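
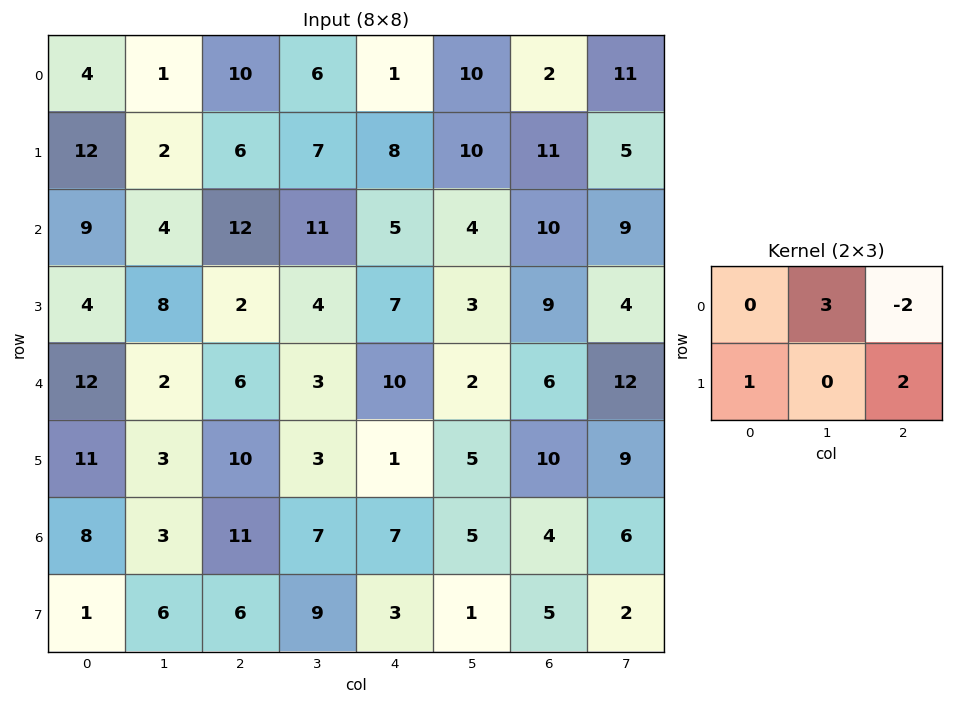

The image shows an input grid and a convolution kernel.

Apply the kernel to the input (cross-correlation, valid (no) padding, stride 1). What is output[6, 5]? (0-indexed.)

5

The receptive field on the input at this output position is [5 4 6 / 1 5 2]. Elementwise product with the kernel and sum: 4·3 + 6·-2 + 1·1 + 2·2.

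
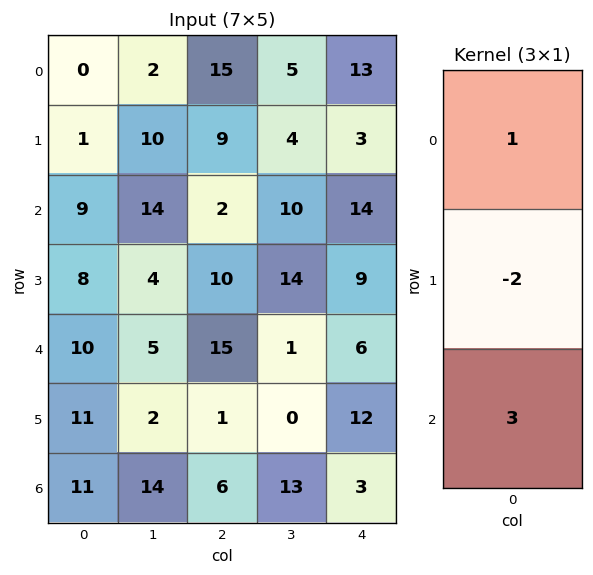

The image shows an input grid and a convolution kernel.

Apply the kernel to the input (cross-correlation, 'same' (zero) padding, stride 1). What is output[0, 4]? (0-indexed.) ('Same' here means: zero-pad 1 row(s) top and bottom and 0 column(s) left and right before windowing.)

-17

The receptive field on the zero-padded input at this output position is [0 / 13 / 3]. Elementwise product with the kernel and sum: 0·1 + 13·-2 + 3·3.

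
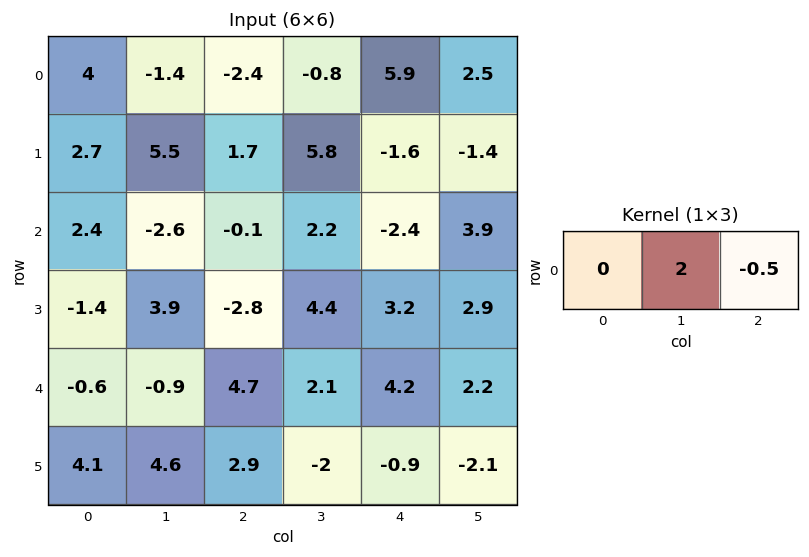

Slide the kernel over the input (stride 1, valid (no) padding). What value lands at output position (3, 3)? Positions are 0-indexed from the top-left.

4.95

The receptive field on the input at this output position is [4.4 3.2 2.9]. Elementwise product with the kernel and sum: 3.2·2 + 2.9·-0.5.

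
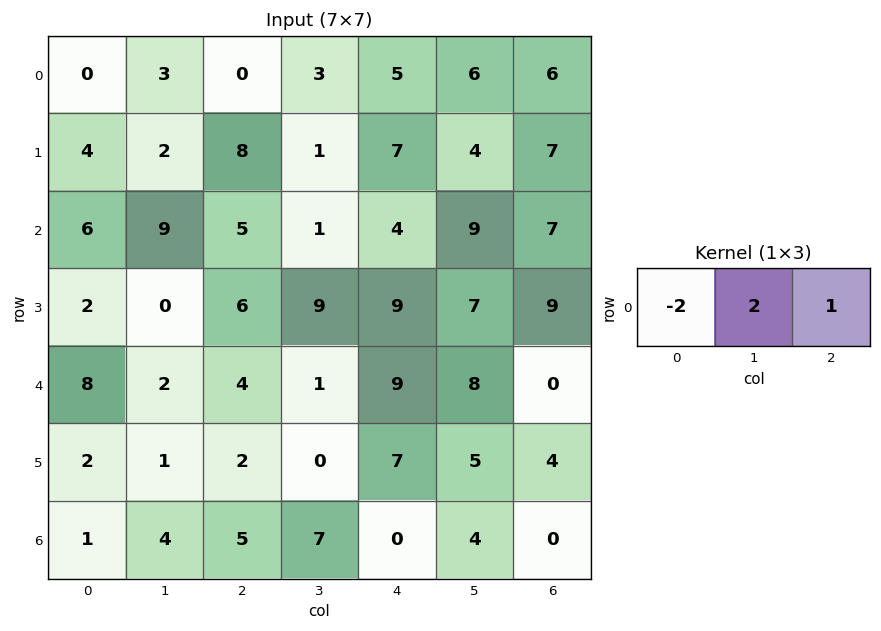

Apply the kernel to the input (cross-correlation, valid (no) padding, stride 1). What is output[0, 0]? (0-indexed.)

The receptive field on the input at this output position is [0 3 0]. Elementwise product with the kernel and sum: 0·-2 + 3·2 + 0·1.

6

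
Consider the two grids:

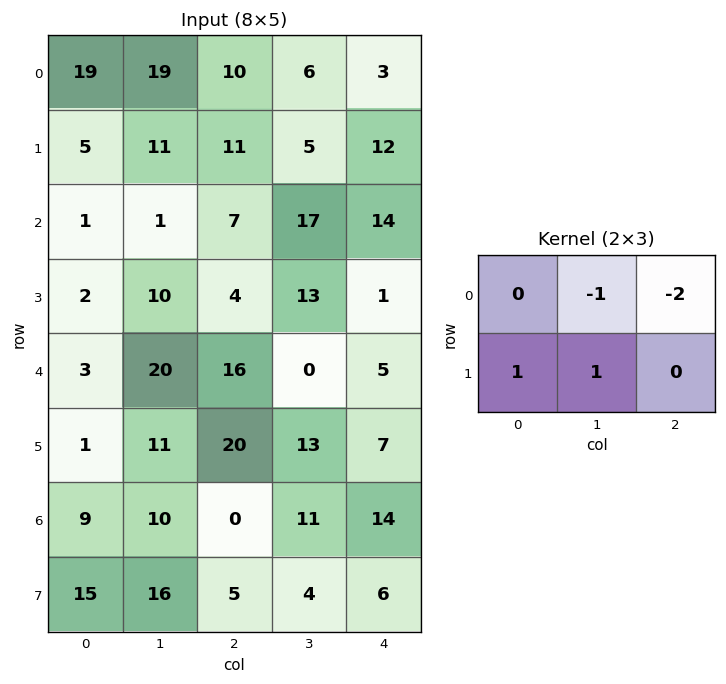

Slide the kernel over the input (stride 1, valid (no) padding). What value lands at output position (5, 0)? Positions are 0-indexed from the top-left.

The receptive field on the input at this output position is [1 11 20 / 9 10 0]. Elementwise product with the kernel and sum: 11·-1 + 20·-2 + 9·1 + 10·1.

-32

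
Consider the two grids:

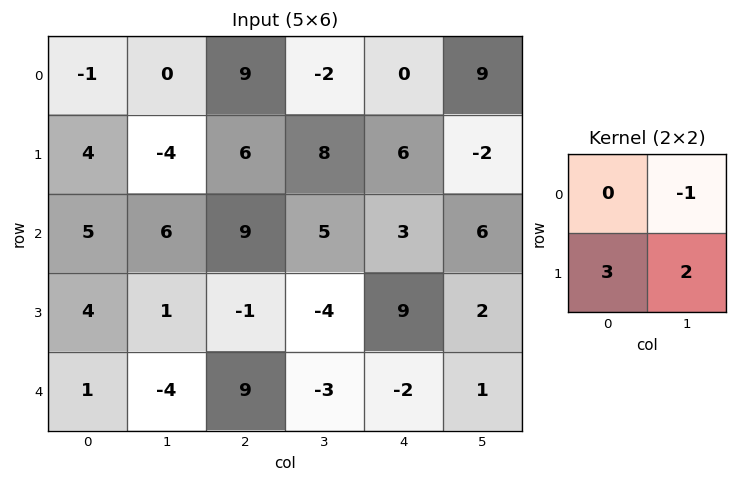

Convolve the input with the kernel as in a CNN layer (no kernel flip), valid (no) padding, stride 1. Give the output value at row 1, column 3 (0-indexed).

15

The receptive field on the input at this output position is [8 6 / 5 3]. Elementwise product with the kernel and sum: 6·-1 + 5·3 + 3·2.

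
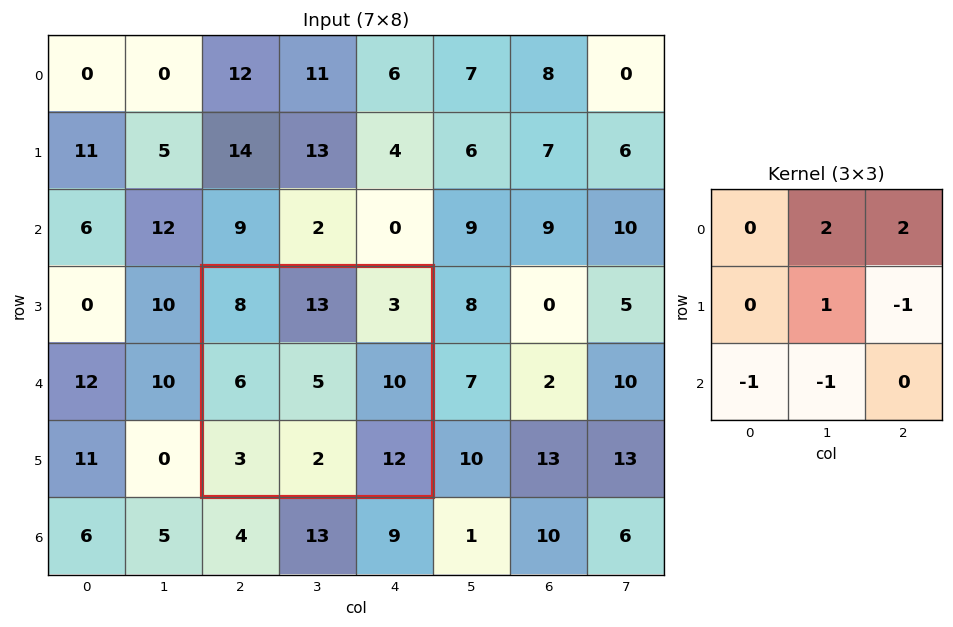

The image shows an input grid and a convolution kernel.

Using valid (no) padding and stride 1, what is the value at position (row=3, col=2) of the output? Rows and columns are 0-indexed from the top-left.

22

The receptive field on the input at this output position is [8 13 3 / 6 5 10 / 3 2 12]. Elementwise product with the kernel and sum: 13·2 + 3·2 + 5·1 + 10·-1 + 3·-1 + 2·-1.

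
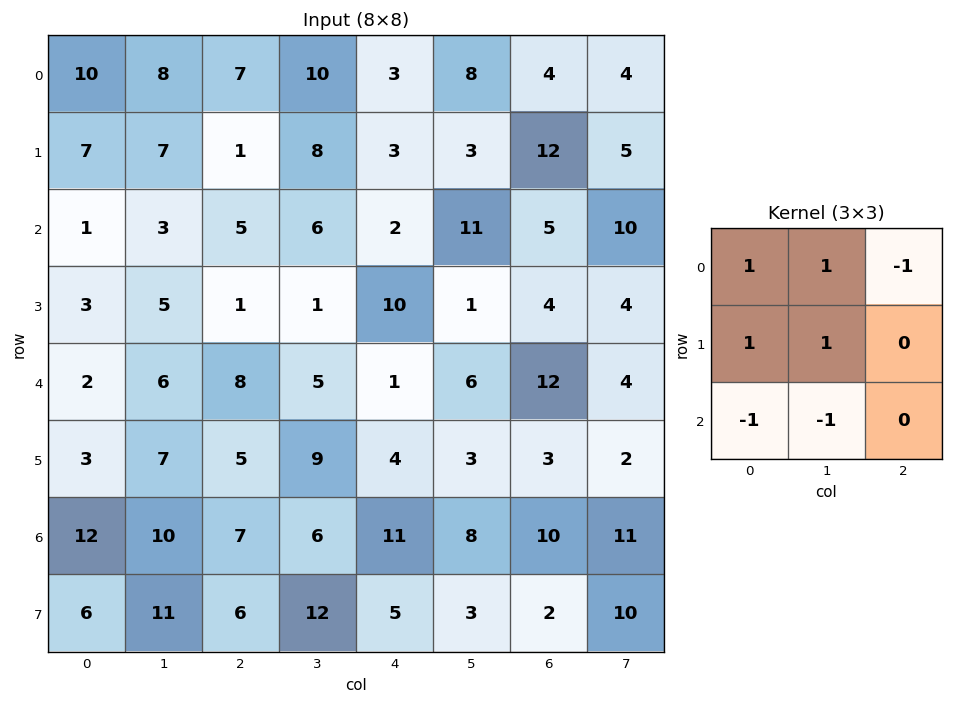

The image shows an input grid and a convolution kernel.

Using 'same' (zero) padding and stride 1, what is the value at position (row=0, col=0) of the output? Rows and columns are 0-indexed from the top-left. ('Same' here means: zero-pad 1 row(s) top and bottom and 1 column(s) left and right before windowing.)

The receptive field on the zero-padded input at this output position is [0 0 0 / 0 10 8 / 0 7 7]. Elementwise product with the kernel and sum: 0·1 + 0·1 + 0·-1 + 0·1 + 10·1 + 0·-1 + 7·-1.

3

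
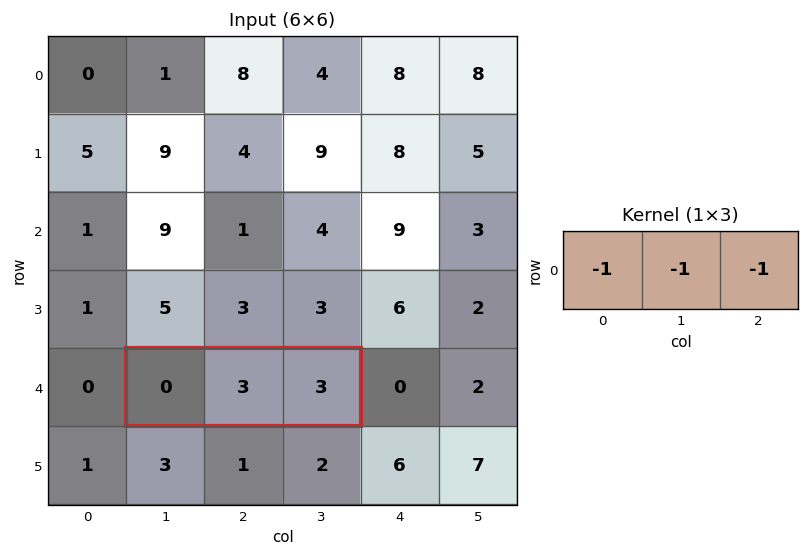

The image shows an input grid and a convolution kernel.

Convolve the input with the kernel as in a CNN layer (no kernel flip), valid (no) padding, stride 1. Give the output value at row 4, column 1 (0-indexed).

-6

The receptive field on the input at this output position is [0 3 3]. Elementwise product with the kernel and sum: 0·-1 + 3·-1 + 3·-1.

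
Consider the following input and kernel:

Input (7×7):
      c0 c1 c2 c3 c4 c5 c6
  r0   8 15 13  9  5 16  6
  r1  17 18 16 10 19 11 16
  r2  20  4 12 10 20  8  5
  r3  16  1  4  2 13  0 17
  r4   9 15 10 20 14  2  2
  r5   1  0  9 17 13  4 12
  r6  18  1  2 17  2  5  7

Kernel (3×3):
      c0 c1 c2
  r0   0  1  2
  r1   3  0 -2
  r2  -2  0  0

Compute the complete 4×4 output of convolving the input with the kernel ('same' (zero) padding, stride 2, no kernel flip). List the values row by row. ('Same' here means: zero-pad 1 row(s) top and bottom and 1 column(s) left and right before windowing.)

-30 -9 -25 26
45 26 51 40
-12 13 35 15
-1 12 62 27

Output[0,0]: The receptive field on the zero-padded input at this output position is [0 0 0 / 0 8 15 / 0 17 18]. Elementwise product with the kernel and sum: 0·1 + 0·2 + 0·3 + 15·-2 + 0·-2.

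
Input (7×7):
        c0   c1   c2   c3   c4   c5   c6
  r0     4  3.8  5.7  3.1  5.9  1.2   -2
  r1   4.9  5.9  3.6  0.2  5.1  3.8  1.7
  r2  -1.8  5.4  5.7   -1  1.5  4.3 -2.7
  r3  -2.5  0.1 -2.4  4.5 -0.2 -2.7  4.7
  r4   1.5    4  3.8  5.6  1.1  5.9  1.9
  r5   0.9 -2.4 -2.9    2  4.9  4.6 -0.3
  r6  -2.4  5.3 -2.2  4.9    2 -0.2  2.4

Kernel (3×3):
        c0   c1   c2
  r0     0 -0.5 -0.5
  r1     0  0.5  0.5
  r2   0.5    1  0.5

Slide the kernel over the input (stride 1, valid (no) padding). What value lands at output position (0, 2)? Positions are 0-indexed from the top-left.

The receptive field on the input at this output position is [5.7 3.1 5.9 / 3.6 0.2 5.1 / 5.7 -1 1.5]. Elementwise product with the kernel and sum: 3.1·-0.5 + 5.9·-0.5 + 0.2·0.5 + 5.1·0.5 + 5.7·0.5 + -1·1 + 1.5·0.5.

0.75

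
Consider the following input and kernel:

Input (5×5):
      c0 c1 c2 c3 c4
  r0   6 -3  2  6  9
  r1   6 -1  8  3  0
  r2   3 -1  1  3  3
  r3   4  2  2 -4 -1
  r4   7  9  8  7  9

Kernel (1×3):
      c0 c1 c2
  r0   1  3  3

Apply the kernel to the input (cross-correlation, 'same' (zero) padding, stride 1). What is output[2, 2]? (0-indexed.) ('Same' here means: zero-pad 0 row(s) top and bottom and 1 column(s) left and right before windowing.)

11

The receptive field on the zero-padded input at this output position is [-1 1 3]. Elementwise product with the kernel and sum: -1·1 + 1·3 + 3·3.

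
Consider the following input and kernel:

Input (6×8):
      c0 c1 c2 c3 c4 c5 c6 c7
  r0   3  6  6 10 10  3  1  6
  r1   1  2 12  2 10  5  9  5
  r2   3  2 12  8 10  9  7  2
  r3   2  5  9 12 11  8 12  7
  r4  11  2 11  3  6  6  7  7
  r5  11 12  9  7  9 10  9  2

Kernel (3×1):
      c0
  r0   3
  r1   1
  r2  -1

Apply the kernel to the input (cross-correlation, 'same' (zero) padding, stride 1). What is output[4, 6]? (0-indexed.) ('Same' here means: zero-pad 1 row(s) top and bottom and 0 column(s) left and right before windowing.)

The receptive field on the zero-padded input at this output position is [12 / 7 / 9]. Elementwise product with the kernel and sum: 12·3 + 7·1 + 9·-1.

34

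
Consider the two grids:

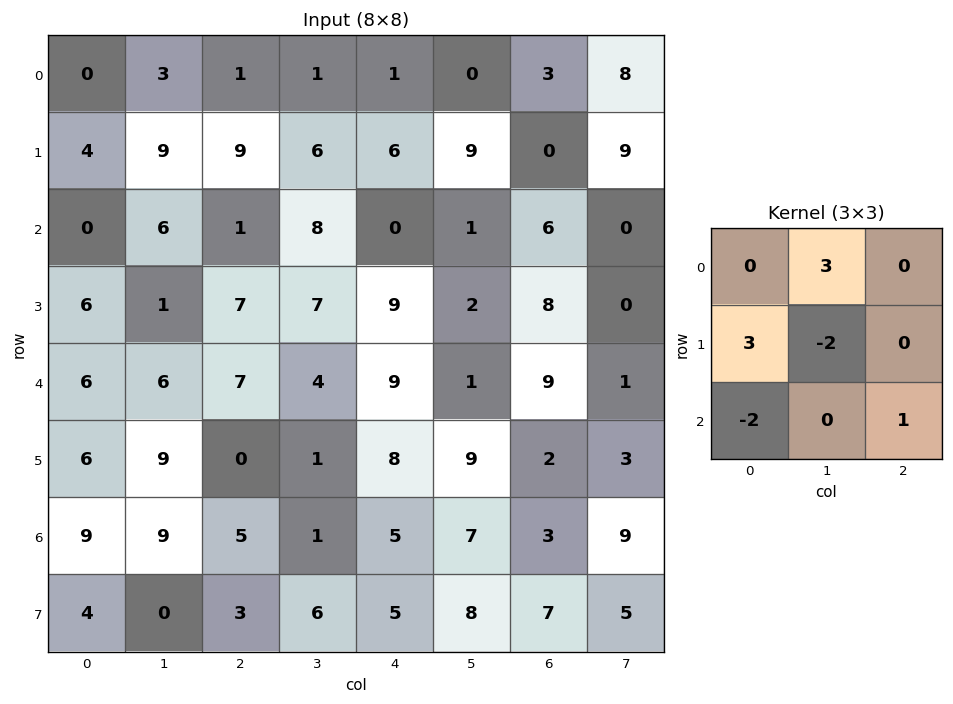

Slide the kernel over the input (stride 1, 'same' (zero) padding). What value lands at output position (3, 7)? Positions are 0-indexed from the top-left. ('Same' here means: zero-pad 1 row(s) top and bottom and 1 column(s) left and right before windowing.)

6

The receptive field on the zero-padded input at this output position is [6 0 0 / 8 0 0 / 9 1 0]. Elementwise product with the kernel and sum: 0·3 + 8·3 + 0·-2 + 9·-2 + 0·1.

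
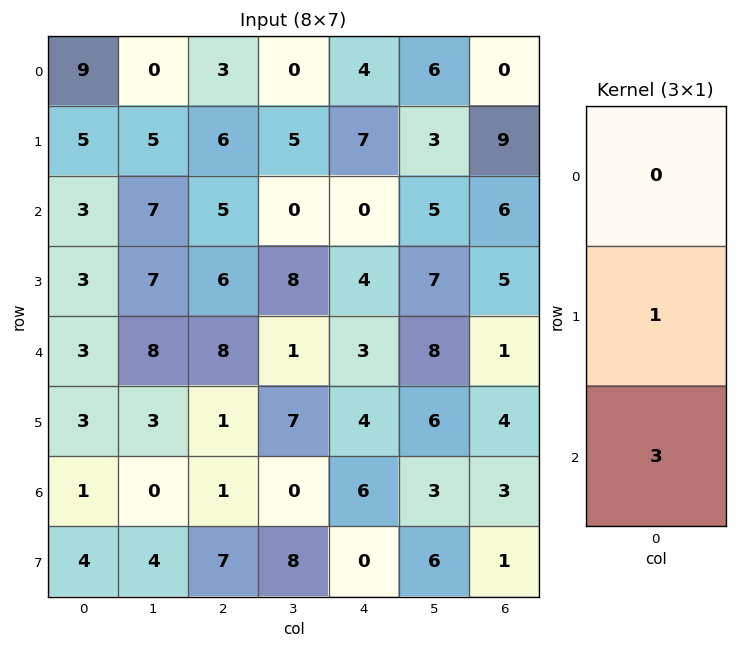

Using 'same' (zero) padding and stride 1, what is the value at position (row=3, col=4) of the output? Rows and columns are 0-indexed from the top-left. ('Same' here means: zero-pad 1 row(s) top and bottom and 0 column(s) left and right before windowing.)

13

The receptive field on the zero-padded input at this output position is [0 / 4 / 3]. Elementwise product with the kernel and sum: 4·1 + 3·3.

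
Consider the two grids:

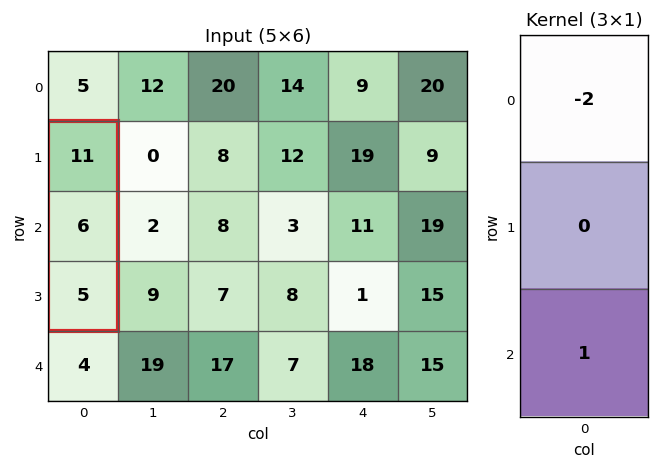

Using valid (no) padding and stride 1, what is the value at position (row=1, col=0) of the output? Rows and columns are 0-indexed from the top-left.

The receptive field on the input at this output position is [11 / 6 / 5]. Elementwise product with the kernel and sum: 11·-2 + 5·1.

-17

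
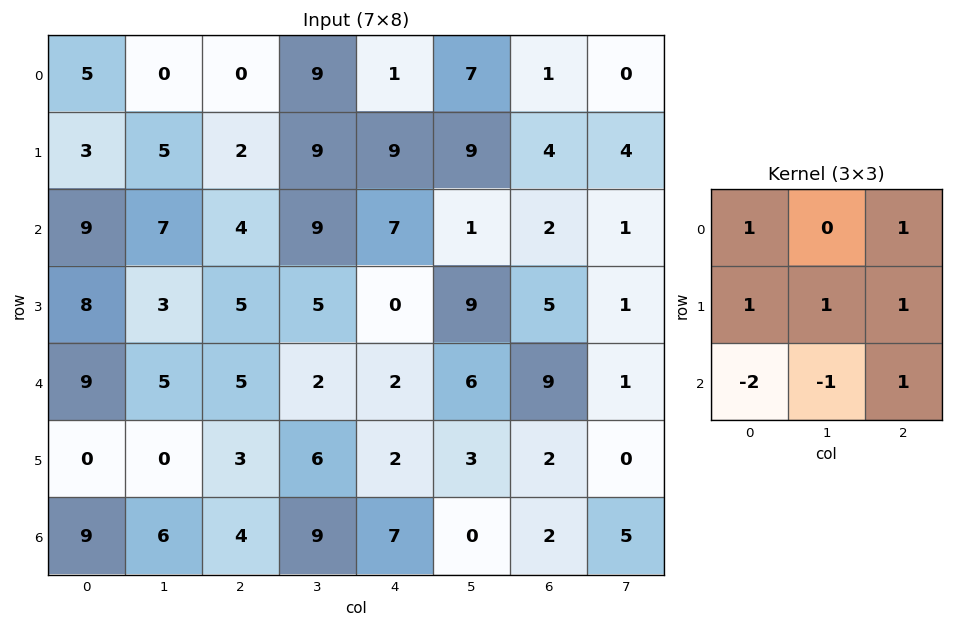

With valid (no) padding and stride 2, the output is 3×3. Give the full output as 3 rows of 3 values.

-6 11 11
11 11 22
-3 8 6

Output[0,0]: The receptive field on the input at this output position is [5 0 0 / 3 5 2 / 9 7 4]. Elementwise product with the kernel and sum: 5·1 + 0·1 + 3·1 + 5·1 + 2·1 + 9·-2 + 7·-1 + 4·1.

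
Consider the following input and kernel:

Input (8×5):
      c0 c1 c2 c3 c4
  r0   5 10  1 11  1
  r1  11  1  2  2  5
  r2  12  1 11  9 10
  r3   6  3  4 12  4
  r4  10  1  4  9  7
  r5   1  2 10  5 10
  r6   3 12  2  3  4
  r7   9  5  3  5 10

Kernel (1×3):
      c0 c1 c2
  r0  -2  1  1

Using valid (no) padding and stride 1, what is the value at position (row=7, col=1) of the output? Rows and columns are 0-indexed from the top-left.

The receptive field on the input at this output position is [5 3 5]. Elementwise product with the kernel and sum: 5·-2 + 3·1 + 5·1.

-2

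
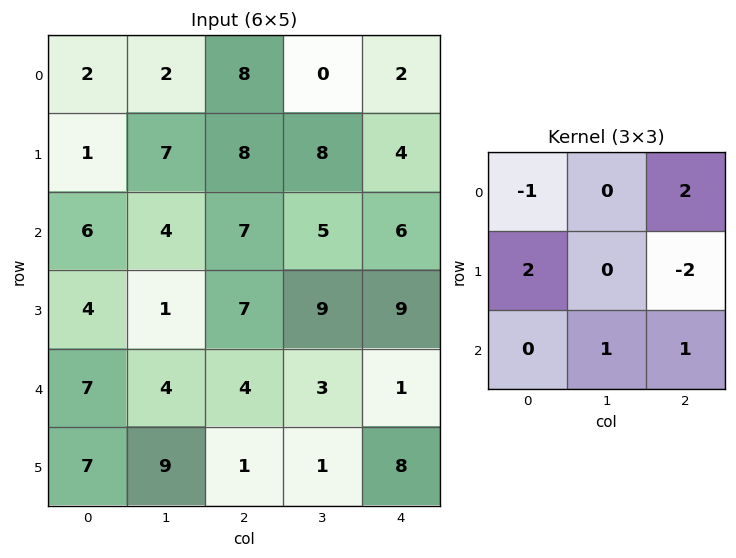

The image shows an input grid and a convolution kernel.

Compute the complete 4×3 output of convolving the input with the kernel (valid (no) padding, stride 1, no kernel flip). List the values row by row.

Output[0,0]: The receptive field on the input at this output position is [2 2 8 / 1 7 8 / 6 4 7]. Elementwise product with the kernel and sum: 2·-1 + 8·2 + 1·2 + 8·-2 + 4·1 + 7·1.

11 8 15
21 23 20
10 -3 5
26 21 26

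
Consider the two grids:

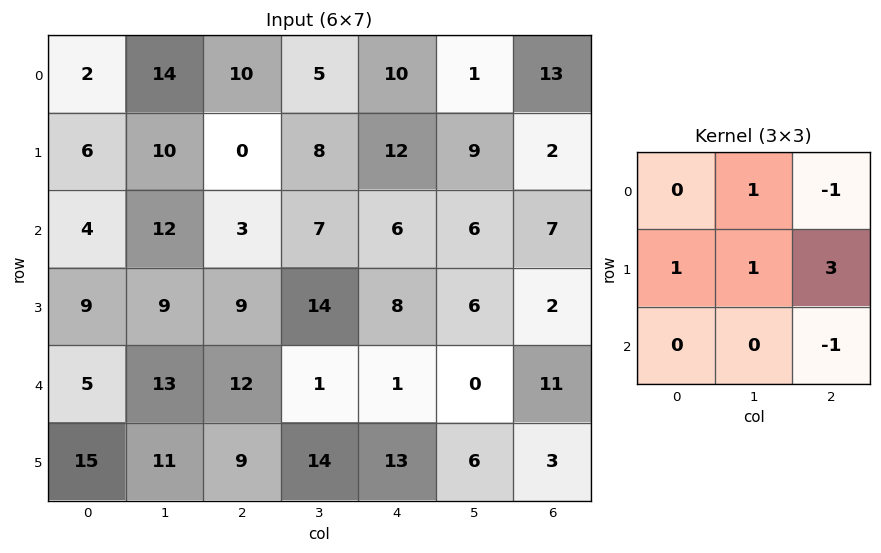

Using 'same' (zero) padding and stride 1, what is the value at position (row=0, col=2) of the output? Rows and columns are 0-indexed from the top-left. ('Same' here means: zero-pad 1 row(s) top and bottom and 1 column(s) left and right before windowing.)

The receptive field on the zero-padded input at this output position is [0 0 0 / 14 10 5 / 10 0 8]. Elementwise product with the kernel and sum: 0·1 + 0·-1 + 14·1 + 10·1 + 5·3 + 8·-1.

31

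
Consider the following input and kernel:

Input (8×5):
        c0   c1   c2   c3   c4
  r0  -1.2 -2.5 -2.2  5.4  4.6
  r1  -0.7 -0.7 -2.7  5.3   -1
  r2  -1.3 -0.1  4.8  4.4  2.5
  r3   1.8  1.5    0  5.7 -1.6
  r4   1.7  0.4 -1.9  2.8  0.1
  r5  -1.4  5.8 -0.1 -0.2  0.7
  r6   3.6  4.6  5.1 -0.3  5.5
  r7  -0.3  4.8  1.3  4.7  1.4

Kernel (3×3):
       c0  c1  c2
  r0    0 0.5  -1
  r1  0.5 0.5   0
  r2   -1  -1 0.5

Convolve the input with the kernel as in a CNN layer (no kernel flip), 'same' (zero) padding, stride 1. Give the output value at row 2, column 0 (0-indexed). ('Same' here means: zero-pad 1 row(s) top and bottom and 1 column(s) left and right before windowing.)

-1.35

The receptive field on the zero-padded input at this output position is [0 -0.7 -0.7 / 0 -1.3 -0.1 / 0 1.8 1.5]. Elementwise product with the kernel and sum: -0.7·0.5 + -0.7·-1 + 0·0.5 + -1.3·0.5 + 0·-1 + 1.8·-1 + 1.5·0.5.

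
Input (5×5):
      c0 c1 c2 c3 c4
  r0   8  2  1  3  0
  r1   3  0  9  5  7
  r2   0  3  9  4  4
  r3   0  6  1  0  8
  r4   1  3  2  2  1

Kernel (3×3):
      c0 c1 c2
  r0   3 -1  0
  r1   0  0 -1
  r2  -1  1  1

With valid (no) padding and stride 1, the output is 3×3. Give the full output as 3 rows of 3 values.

25 10 -8
7 -18 25
0 1 16

Output[0,0]: The receptive field on the input at this output position is [8 2 1 / 3 0 9 / 0 3 9]. Elementwise product with the kernel and sum: 8·3 + 2·-1 + 9·-1 + 0·-1 + 3·1 + 9·1.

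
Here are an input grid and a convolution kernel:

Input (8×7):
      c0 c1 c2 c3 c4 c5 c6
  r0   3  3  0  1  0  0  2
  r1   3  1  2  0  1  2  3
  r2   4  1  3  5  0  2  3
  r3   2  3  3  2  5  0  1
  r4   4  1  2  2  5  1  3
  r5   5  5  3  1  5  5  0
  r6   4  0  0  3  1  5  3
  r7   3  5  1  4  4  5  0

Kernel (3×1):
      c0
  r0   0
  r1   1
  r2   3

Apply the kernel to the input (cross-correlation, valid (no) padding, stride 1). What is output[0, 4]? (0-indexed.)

1

The receptive field on the input at this output position is [0 / 1 / 0]. Elementwise product with the kernel and sum: 1·1 + 0·3.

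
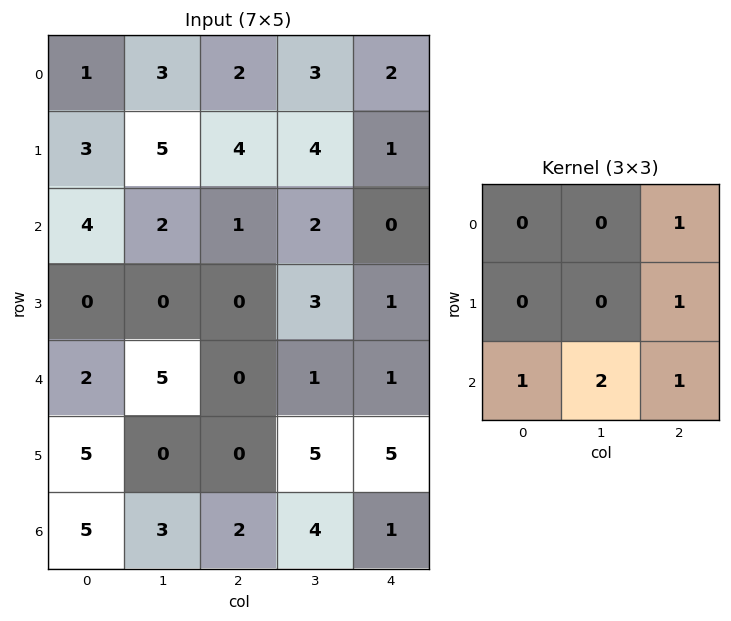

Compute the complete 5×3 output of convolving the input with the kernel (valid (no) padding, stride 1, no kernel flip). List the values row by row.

15 13 8
5 9 8
13 11 4
5 9 17
13 17 17

Output[0,0]: The receptive field on the input at this output position is [1 3 2 / 3 5 4 / 4 2 1]. Elementwise product with the kernel and sum: 2·1 + 4·1 + 4·1 + 2·2 + 1·1.
Output[0,1]: The receptive field on the input at this output position is [3 2 3 / 5 4 4 / 2 1 2]. Elementwise product with the kernel and sum: 3·1 + 4·1 + 2·1 + 1·2 + 2·1.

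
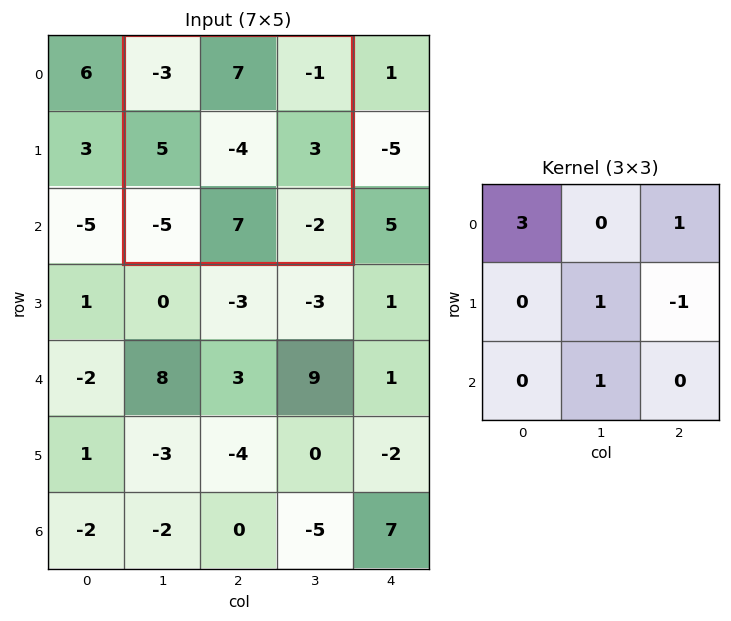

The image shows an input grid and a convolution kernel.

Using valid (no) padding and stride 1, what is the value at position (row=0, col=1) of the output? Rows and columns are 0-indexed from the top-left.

The receptive field on the input at this output position is [-3 7 -1 / 5 -4 3 / -5 7 -2]. Elementwise product with the kernel and sum: -3·3 + -1·1 + -4·1 + 3·-1 + 7·1.

-10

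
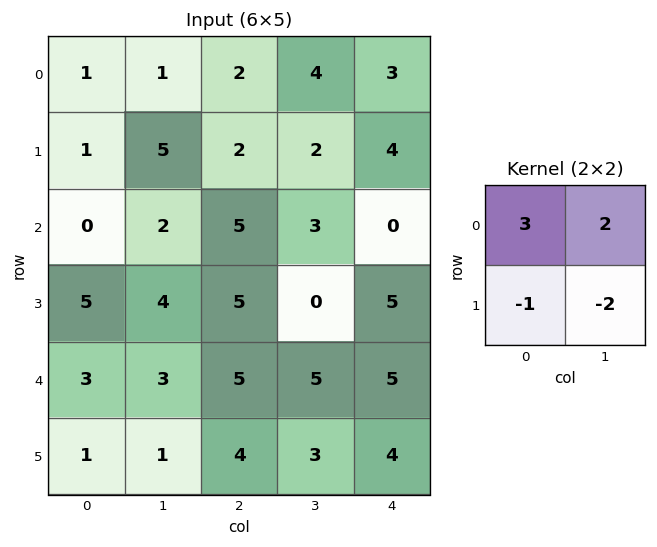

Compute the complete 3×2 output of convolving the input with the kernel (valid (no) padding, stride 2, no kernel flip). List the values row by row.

Output[0,0]: The receptive field on the input at this output position is [1 1 / 1 5]. Elementwise product with the kernel and sum: 1·3 + 1·2 + 1·-1 + 5·-2.

-6 8
-9 16
12 15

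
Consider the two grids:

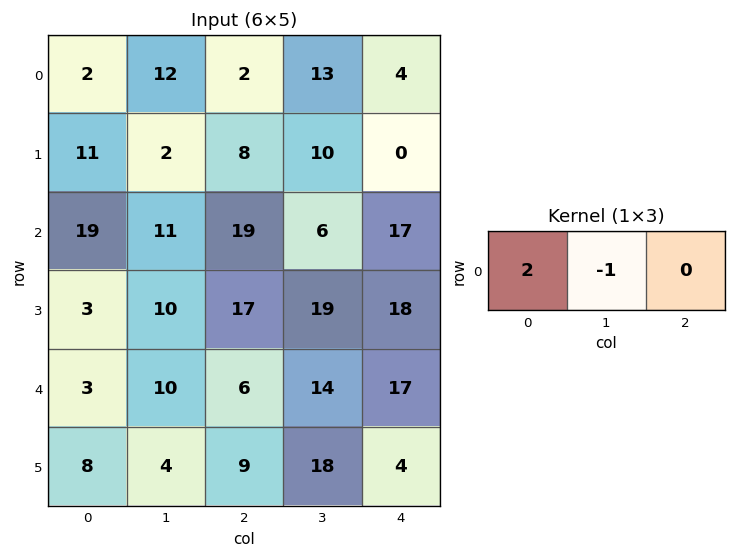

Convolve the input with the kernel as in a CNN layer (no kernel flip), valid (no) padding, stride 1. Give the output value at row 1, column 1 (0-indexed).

-4

The receptive field on the input at this output position is [2 8 10]. Elementwise product with the kernel and sum: 2·2 + 8·-1.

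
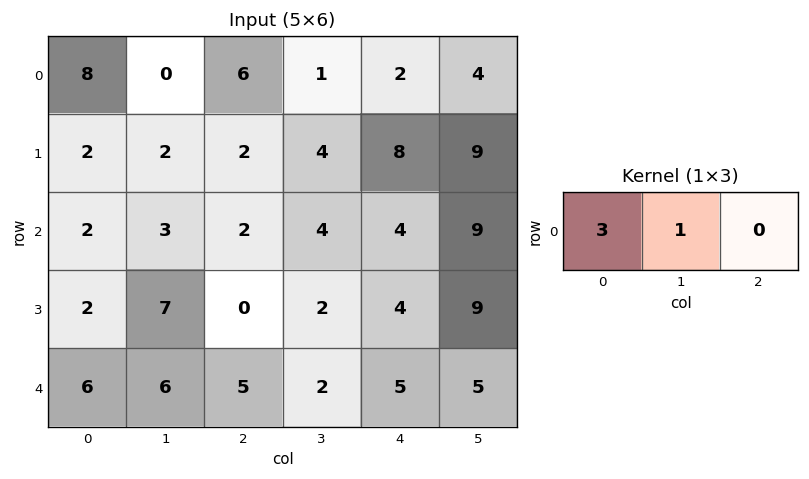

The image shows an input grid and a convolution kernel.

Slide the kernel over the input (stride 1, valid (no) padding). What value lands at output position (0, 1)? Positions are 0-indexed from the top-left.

The receptive field on the input at this output position is [0 6 1]. Elementwise product with the kernel and sum: 0·3 + 6·1.

6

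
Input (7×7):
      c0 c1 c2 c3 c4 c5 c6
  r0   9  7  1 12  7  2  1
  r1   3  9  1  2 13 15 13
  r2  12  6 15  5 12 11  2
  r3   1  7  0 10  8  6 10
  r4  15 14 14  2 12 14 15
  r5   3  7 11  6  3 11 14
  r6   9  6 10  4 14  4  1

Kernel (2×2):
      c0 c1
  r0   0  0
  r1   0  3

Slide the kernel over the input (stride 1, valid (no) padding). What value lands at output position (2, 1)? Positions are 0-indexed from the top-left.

0

The receptive field on the input at this output position is [6 15 / 7 0]. Elementwise product with the kernel and sum: 0·3.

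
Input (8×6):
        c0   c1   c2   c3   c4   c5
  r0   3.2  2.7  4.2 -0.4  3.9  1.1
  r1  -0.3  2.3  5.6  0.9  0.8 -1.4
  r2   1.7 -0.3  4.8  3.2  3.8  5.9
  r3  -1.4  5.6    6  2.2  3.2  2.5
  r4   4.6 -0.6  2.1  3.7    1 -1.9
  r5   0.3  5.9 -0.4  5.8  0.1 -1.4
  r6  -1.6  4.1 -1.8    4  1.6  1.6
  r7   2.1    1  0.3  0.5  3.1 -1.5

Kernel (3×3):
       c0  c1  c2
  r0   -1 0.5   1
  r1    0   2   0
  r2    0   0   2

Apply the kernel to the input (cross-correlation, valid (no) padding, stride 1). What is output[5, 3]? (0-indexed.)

The receptive field on the input at this output position is [5.8 0.1 -1.4 / 4 1.6 1.6 / 0.5 3.1 -1.5]. Elementwise product with the kernel and sum: 5.8·-1 + 0.1·0.5 + -1.4·1 + 1.6·2 + -1.5·2.

-6.95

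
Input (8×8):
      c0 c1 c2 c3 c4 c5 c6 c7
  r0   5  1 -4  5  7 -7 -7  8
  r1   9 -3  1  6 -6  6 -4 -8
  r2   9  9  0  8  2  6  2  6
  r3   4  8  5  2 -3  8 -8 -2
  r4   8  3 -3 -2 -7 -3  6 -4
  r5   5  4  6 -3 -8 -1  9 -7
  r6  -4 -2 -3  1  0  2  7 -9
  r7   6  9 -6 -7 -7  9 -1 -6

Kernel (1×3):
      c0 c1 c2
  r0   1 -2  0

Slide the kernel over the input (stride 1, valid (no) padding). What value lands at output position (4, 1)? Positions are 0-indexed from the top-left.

9

The receptive field on the input at this output position is [3 -3 -2]. Elementwise product with the kernel and sum: 3·1 + -3·-2.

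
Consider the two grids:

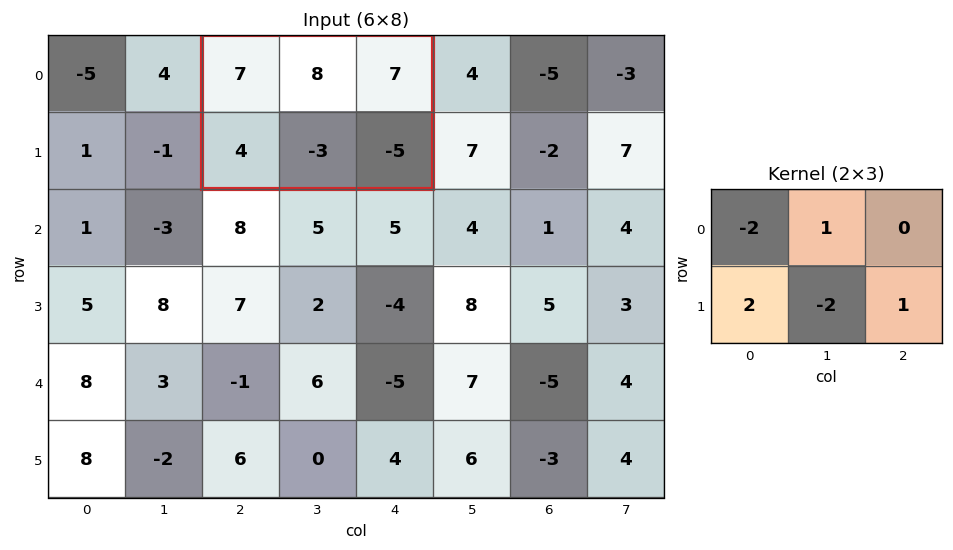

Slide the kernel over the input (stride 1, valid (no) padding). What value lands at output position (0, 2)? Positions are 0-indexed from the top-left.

The receptive field on the input at this output position is [7 8 7 / 4 -3 -5]. Elementwise product with the kernel and sum: 7·-2 + 8·1 + 4·2 + -3·-2 + -5·1.

3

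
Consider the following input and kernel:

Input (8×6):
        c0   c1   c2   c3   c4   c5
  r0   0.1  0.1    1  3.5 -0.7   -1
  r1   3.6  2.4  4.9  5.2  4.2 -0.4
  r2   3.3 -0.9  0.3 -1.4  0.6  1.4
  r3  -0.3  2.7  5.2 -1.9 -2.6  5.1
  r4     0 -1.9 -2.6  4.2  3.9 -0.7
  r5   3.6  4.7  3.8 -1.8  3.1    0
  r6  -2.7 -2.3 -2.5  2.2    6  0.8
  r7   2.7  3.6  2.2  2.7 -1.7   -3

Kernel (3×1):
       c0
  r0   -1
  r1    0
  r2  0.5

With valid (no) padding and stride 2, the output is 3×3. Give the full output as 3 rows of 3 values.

1.55 -0.85 1
-3.3 -1.6 1.35
-1.35 1.35 -0.9

Output[0,0]: The receptive field on the input at this output position is [0.1 / 3.6 / 3.3]. Elementwise product with the kernel and sum: 0.1·-1 + 3.3·0.5.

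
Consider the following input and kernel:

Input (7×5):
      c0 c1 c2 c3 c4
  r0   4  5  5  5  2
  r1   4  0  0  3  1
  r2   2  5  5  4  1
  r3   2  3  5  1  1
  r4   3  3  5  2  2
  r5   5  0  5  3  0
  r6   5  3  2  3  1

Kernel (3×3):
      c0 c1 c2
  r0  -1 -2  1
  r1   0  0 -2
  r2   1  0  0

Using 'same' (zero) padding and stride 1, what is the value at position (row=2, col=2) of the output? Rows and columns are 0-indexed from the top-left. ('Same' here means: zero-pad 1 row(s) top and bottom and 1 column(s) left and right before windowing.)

-2

The receptive field on the zero-padded input at this output position is [0 0 3 / 5 5 4 / 3 5 1]. Elementwise product with the kernel and sum: 0·-1 + 0·-2 + 3·1 + 4·-2 + 3·1.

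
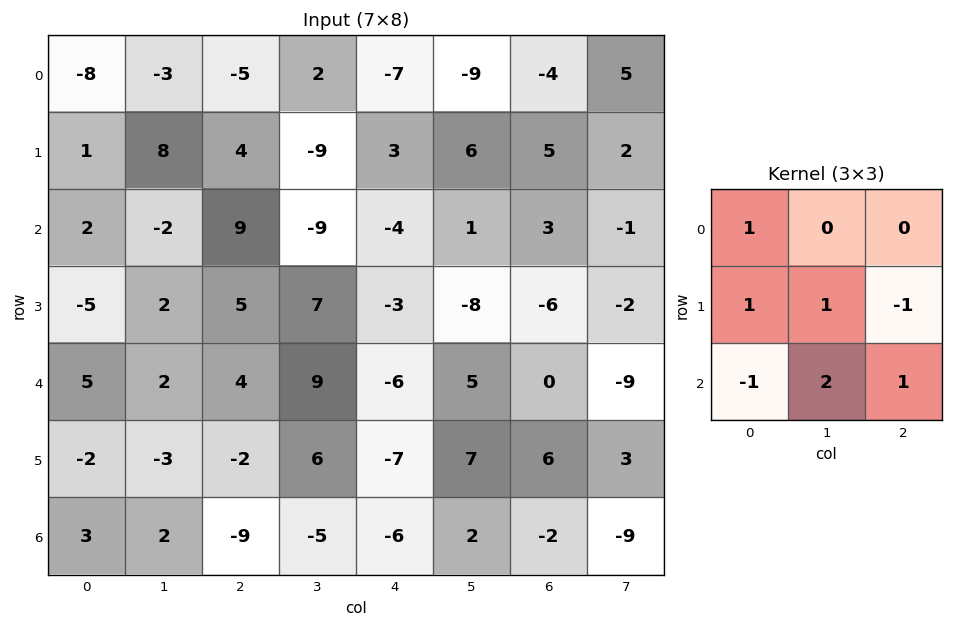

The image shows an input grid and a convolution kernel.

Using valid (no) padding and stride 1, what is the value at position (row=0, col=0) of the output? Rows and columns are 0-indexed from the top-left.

The receptive field on the input at this output position is [-8 -3 -5 / 1 8 4 / 2 -2 9]. Elementwise product with the kernel and sum: -8·1 + 1·1 + 8·1 + 4·-1 + 2·-1 + -2·2 + 9·1.

0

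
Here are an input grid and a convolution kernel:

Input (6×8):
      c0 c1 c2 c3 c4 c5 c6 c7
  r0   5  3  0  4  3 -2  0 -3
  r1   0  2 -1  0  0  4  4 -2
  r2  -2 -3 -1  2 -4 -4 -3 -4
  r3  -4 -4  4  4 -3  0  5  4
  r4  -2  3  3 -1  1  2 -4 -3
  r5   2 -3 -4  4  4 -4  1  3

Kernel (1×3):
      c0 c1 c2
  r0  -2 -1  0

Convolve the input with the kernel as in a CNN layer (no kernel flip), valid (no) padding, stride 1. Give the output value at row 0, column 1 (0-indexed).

The receptive field on the input at this output position is [3 0 4]. Elementwise product with the kernel and sum: 3·-2 + 0·-1.

-6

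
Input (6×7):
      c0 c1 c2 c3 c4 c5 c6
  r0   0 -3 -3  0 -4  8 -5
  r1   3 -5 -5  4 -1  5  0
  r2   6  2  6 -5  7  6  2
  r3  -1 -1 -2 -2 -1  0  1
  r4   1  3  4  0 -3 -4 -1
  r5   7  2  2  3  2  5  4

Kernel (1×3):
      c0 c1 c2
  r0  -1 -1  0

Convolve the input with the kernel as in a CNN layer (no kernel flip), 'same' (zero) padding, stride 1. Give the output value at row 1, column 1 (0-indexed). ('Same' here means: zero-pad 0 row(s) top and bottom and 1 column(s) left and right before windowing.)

2

The receptive field on the zero-padded input at this output position is [3 -5 -5]. Elementwise product with the kernel and sum: 3·-1 + -5·-1.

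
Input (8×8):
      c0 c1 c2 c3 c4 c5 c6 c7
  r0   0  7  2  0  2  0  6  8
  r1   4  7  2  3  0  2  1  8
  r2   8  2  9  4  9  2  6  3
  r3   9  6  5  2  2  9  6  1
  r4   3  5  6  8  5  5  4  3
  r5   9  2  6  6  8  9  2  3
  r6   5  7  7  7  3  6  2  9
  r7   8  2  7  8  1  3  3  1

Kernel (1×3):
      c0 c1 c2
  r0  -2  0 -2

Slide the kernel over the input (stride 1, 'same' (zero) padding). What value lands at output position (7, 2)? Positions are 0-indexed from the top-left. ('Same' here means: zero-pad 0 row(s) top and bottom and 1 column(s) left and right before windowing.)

The receptive field on the zero-padded input at this output position is [2 7 8]. Elementwise product with the kernel and sum: 2·-2 + 8·-2.

-20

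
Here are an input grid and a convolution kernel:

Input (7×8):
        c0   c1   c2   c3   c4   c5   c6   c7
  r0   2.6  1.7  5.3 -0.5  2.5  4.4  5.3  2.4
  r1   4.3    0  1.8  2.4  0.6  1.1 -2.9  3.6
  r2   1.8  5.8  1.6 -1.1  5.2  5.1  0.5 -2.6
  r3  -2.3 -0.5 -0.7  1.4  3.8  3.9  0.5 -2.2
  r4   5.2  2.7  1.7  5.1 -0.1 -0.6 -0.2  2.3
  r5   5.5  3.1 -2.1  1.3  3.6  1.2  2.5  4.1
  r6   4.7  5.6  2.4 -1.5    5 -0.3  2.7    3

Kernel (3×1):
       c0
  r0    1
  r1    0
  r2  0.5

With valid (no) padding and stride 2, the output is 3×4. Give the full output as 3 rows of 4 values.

3.5 6.1 5.1 5.55
4.4 2.45 5.15 0.4
7.55 2.9 2.4 1.15

Output[0,0]: The receptive field on the input at this output position is [2.6 / 4.3 / 1.8]. Elementwise product with the kernel and sum: 2.6·1 + 1.8·0.5.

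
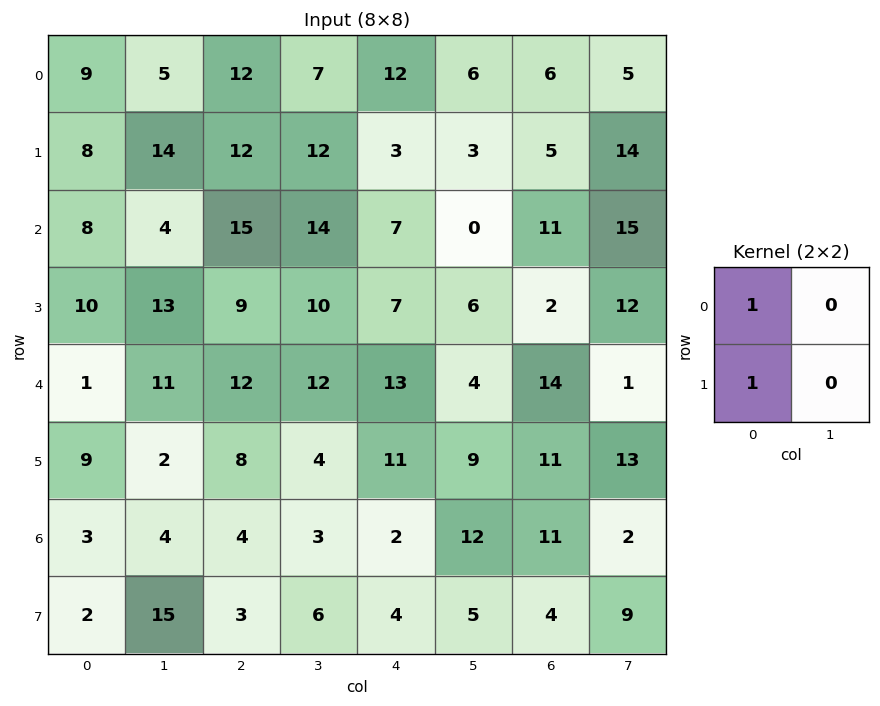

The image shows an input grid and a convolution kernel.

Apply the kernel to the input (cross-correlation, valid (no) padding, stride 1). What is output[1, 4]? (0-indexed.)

The receptive field on the input at this output position is [3 3 / 7 0]. Elementwise product with the kernel and sum: 3·1 + 7·1.

10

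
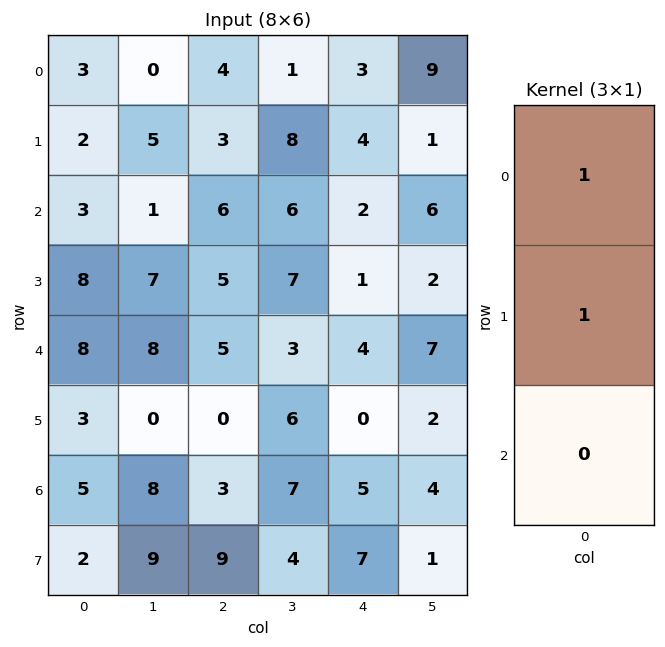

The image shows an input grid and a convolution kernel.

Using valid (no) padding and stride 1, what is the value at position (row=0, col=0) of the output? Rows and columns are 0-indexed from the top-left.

The receptive field on the input at this output position is [3 / 2 / 3]. Elementwise product with the kernel and sum: 3·1 + 2·1.

5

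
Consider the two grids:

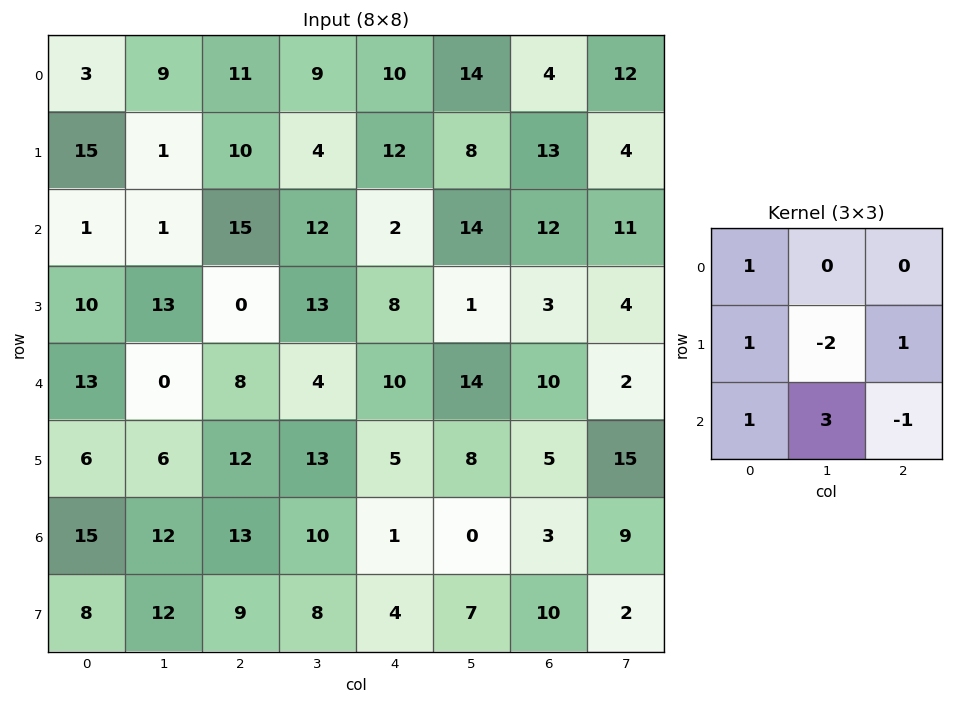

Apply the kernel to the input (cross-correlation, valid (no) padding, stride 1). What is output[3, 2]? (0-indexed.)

The receptive field on the input at this output position is [0 13 8 / 8 4 10 / 12 13 5]. Elementwise product with the kernel and sum: 0·1 + 8·1 + 4·-2 + 10·1 + 12·1 + 13·3 + 5·-1.

56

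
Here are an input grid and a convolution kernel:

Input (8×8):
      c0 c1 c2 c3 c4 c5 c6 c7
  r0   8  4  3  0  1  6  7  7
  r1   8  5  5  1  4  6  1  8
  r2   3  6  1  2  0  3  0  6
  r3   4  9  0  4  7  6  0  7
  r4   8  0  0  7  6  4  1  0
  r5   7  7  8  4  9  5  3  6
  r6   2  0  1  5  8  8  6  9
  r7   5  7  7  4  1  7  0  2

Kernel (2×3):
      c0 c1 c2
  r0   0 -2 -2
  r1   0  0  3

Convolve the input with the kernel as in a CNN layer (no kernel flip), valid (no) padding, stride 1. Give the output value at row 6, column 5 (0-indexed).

The receptive field on the input at this output position is [8 6 9 / 7 0 2]. Elementwise product with the kernel and sum: 6·-2 + 9·-2 + 2·3.

-24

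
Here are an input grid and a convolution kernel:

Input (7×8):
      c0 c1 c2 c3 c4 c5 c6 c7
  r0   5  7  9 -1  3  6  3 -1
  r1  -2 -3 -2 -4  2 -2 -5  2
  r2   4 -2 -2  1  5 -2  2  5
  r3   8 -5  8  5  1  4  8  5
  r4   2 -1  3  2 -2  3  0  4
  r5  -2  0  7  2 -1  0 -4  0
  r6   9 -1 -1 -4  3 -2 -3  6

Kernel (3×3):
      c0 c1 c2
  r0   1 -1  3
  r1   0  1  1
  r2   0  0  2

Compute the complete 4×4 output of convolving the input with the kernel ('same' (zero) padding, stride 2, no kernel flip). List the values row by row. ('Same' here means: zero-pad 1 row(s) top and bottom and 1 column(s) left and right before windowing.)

6 0 5 6
-15 -4 -1 26
-22 11 17 15
10 -6 4 7

Output[0,0]: The receptive field on the zero-padded input at this output position is [0 0 0 / 0 5 7 / 0 -2 -3]. Elementwise product with the kernel and sum: 0·1 + 0·-1 + 0·3 + 5·1 + 7·1 + -3·2.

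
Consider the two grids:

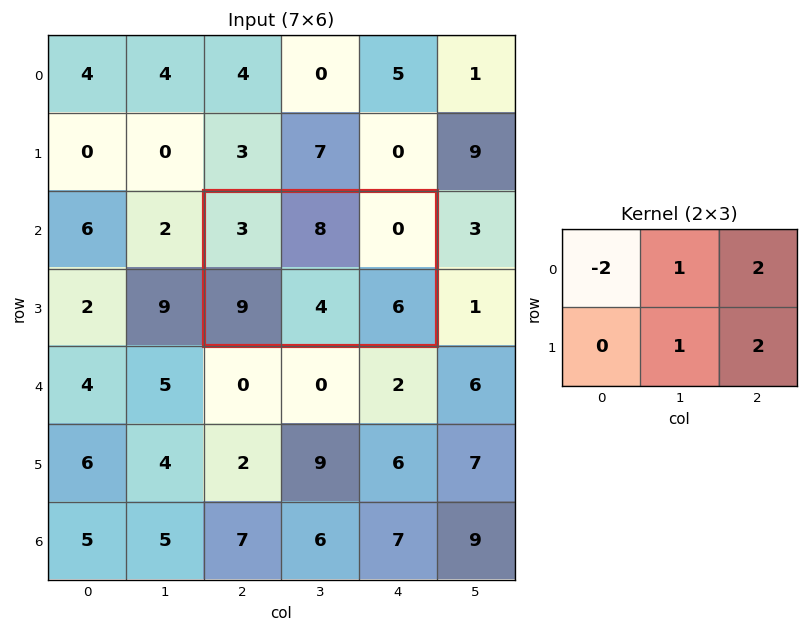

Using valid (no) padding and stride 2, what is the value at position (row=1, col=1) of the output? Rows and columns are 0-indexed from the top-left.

18

The receptive field on the input at this output position is [3 8 0 / 9 4 6]. Elementwise product with the kernel and sum: 3·-2 + 8·1 + 0·2 + 4·1 + 6·2.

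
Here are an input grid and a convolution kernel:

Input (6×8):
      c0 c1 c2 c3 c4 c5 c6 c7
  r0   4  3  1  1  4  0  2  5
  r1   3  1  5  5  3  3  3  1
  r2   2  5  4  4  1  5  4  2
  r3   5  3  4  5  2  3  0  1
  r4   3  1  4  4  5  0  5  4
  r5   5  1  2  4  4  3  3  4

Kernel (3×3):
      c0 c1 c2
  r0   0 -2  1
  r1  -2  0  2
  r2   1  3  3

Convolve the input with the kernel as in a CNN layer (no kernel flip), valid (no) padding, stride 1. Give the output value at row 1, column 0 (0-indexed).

The receptive field on the input at this output position is [3 1 5 / 2 5 4 / 5 3 4]. Elementwise product with the kernel and sum: 1·-2 + 5·1 + 2·-2 + 4·2 + 5·1 + 3·3 + 4·3.

33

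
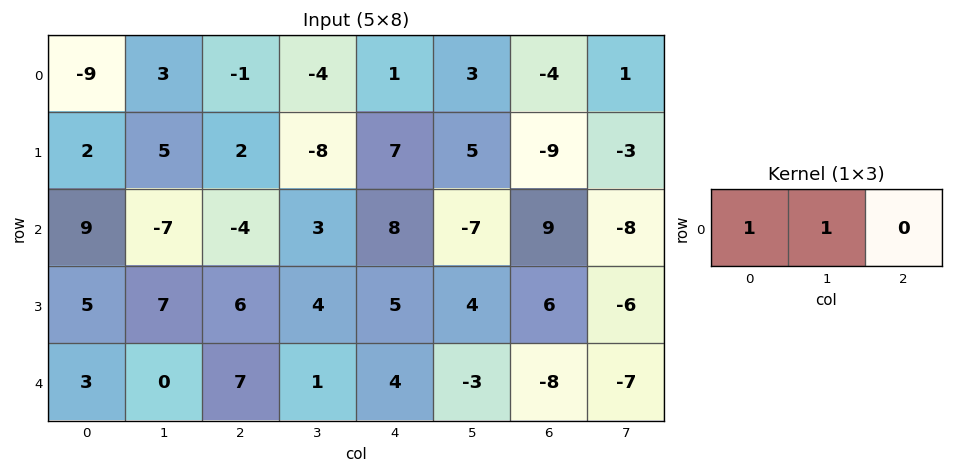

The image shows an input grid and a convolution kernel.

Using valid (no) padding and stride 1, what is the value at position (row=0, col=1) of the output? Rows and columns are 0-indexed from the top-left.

2

The receptive field on the input at this output position is [3 -1 -4]. Elementwise product with the kernel and sum: 3·1 + -1·1.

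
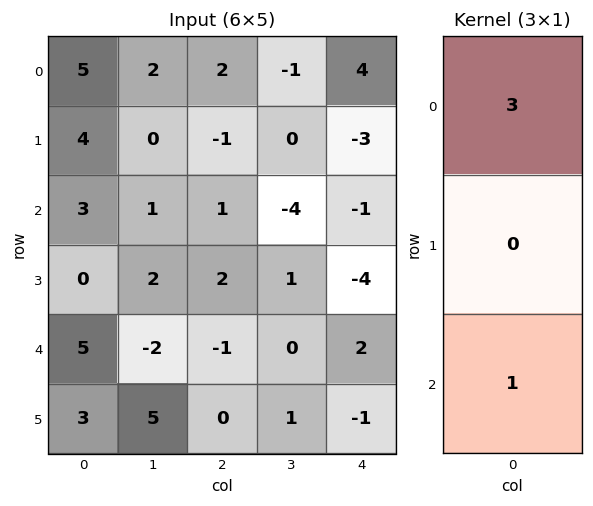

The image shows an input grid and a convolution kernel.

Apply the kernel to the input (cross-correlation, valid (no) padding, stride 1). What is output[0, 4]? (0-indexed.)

The receptive field on the input at this output position is [4 / -3 / -1]. Elementwise product with the kernel and sum: 4·3 + -1·1.

11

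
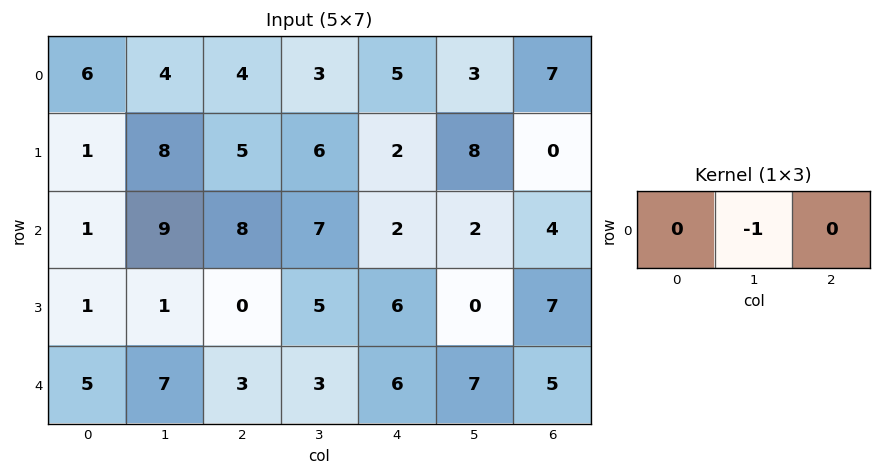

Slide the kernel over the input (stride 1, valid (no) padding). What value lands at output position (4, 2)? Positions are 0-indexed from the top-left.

The receptive field on the input at this output position is [3 3 6]. Elementwise product with the kernel and sum: 3·-1.

-3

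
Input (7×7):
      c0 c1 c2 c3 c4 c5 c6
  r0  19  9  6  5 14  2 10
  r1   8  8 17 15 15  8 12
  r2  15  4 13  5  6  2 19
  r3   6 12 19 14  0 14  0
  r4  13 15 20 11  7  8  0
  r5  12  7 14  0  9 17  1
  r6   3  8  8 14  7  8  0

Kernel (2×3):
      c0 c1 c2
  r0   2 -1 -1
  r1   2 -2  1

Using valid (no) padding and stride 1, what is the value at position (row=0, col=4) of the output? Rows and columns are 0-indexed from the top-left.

The receptive field on the input at this output position is [14 2 10 / 15 8 12]. Elementwise product with the kernel and sum: 14·2 + 2·-1 + 10·-1 + 15·2 + 8·-2 + 12·1.

42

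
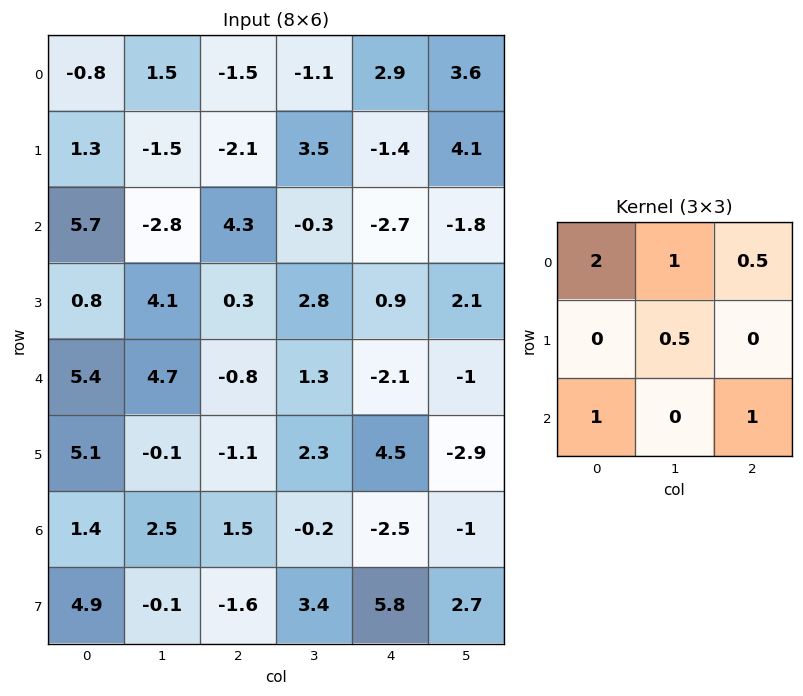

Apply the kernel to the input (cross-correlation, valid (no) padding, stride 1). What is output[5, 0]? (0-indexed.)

14.1

The receptive field on the input at this output position is [5.1 -0.1 -1.1 / 1.4 2.5 1.5 / 4.9 -0.1 -1.6]. Elementwise product with the kernel and sum: 5.1·2 + -0.1·1 + -1.1·0.5 + 2.5·0.5 + 4.9·1 + -1.6·1.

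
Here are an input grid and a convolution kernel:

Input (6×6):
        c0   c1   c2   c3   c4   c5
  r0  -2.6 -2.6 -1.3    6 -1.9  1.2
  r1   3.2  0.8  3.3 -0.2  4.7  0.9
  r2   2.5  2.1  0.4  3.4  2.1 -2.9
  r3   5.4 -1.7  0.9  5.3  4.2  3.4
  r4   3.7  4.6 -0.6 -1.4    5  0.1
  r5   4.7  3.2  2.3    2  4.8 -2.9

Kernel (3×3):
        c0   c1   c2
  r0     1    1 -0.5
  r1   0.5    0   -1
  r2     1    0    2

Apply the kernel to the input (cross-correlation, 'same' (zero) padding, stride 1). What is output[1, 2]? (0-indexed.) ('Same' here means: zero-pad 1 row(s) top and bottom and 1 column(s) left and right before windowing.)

The receptive field on the zero-padded input at this output position is [-2.6 -1.3 6 / 0.8 3.3 -0.2 / 2.1 0.4 3.4]. Elementwise product with the kernel and sum: -2.6·1 + -1.3·1 + 6·-0.5 + 0.8·0.5 + -0.2·-1 + 2.1·1 + 3.4·2.

2.6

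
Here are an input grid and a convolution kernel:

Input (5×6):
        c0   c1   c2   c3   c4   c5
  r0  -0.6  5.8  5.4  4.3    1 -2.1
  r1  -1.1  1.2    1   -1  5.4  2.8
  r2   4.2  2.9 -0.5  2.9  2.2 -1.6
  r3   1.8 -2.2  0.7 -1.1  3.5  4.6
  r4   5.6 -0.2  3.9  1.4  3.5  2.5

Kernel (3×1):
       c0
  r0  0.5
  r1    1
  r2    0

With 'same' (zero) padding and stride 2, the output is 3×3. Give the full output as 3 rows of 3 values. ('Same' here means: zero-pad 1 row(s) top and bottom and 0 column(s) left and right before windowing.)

-0.6 5.4 1
3.65 0 4.9
6.5 4.25 5.25

Output[0,0]: The receptive field on the zero-padded input at this output position is [0 / -0.6 / -1.1]. Elementwise product with the kernel and sum: 0·0.5 + -0.6·1.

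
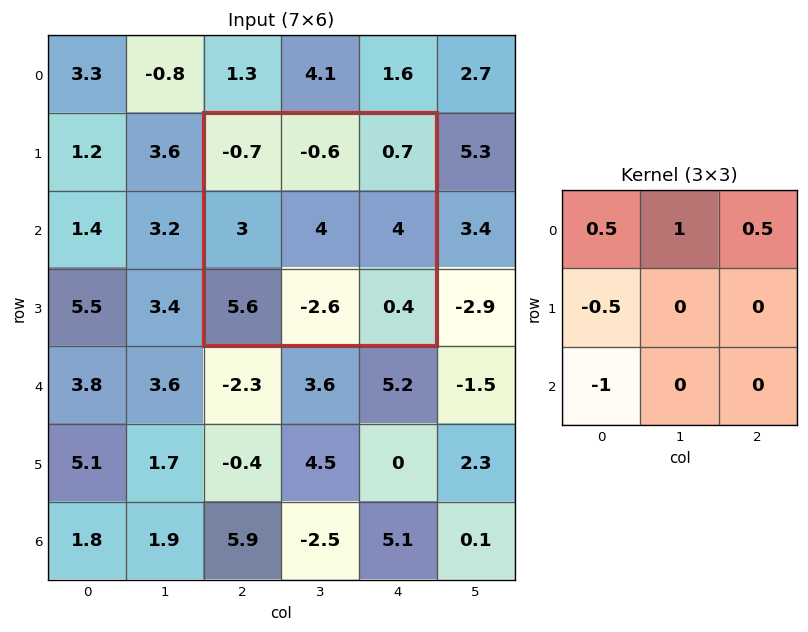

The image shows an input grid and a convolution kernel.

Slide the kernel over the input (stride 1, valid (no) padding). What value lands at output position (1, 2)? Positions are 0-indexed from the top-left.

-7.7

The receptive field on the input at this output position is [-0.7 -0.6 0.7 / 3 4 4 / 5.6 -2.6 0.4]. Elementwise product with the kernel and sum: -0.7·0.5 + -0.6·1 + 0.7·0.5 + 3·-0.5 + 5.6·-1.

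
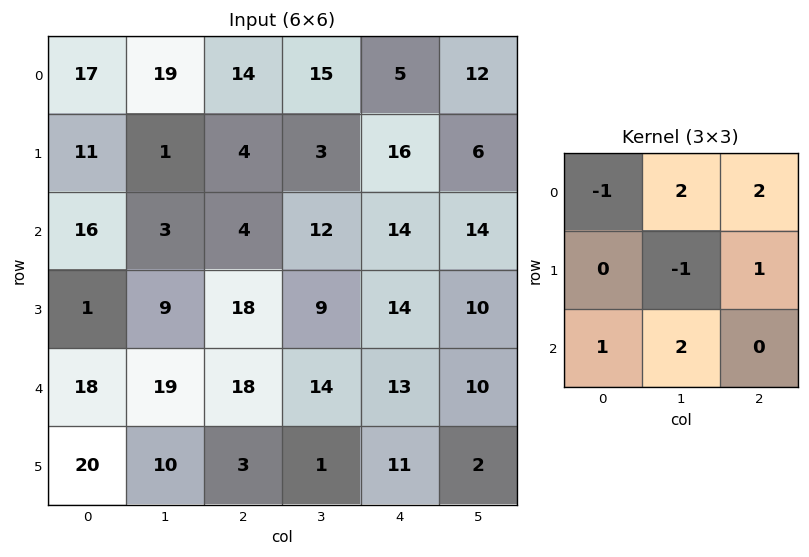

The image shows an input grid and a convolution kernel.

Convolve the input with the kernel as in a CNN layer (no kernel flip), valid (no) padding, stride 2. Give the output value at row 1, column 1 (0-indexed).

The receptive field on the input at this output position is [4 12 14 / 18 9 14 / 18 14 13]. Elementwise product with the kernel and sum: 4·-1 + 12·2 + 14·2 + 9·-1 + 14·1 + 18·1 + 14·2.

99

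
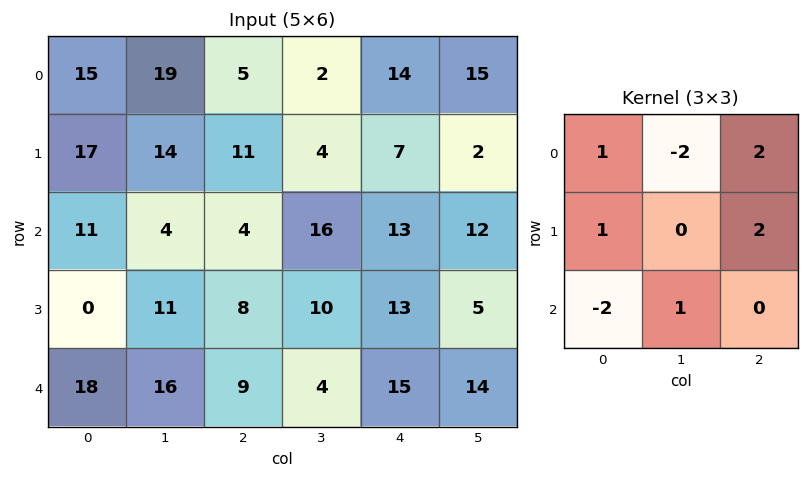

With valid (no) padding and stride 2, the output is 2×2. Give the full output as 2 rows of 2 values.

8 62
7 18

Output[0,0]: The receptive field on the input at this output position is [15 19 5 / 17 14 11 / 11 4 4]. Elementwise product with the kernel and sum: 15·1 + 19·-2 + 5·2 + 17·1 + 11·2 + 11·-2 + 4·1.
Output[0,1]: The receptive field on the input at this output position is [5 2 14 / 11 4 7 / 4 16 13]. Elementwise product with the kernel and sum: 5·1 + 2·-2 + 14·2 + 11·1 + 7·2 + 4·-2 + 16·1.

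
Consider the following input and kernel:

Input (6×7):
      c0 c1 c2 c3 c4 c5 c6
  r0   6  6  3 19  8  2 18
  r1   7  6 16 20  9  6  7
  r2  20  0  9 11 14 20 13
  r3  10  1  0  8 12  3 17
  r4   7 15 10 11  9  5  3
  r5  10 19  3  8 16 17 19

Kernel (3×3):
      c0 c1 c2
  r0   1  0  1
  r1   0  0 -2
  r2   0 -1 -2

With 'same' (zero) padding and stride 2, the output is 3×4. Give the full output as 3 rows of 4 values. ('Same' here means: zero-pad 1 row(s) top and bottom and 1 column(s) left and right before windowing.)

Output[0,0]: The receptive field on the zero-padded input at this output position is [0 0 0 / 0 6 6 / 0 7 6]. Elementwise product with the kernel and sum: 0·1 + 0·1 + 6·-2 + 7·-1 + 6·-2.

-31 -94 -25 -7
-6 -12 -32 -11
-77 -32 -49 -16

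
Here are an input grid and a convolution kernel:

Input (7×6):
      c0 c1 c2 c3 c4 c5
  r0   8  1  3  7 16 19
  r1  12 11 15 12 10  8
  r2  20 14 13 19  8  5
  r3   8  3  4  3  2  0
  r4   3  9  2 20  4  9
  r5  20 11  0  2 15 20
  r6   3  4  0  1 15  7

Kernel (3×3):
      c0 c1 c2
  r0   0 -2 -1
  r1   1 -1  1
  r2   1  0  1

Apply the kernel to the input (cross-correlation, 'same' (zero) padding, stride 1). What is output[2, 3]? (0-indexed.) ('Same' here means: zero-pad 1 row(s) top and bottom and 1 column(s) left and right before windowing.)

-26

The receptive field on the zero-padded input at this output position is [15 12 10 / 13 19 8 / 4 3 2]. Elementwise product with the kernel and sum: 12·-2 + 10·-1 + 13·1 + 19·-1 + 8·1 + 4·1 + 2·1.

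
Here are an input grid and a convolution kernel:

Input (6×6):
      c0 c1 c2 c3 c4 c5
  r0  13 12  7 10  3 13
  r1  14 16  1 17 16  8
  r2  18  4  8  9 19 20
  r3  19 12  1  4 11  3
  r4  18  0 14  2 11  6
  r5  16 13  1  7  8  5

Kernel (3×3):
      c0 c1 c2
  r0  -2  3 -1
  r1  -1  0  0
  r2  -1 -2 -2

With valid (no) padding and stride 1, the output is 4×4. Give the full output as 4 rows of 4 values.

Output[0,0]: The receptive field on the input at this output position is [13 12 7 / 14 16 1 / 18 4 8]. Elementwise product with the kernel and sum: 13·-2 + 12·3 + 7·-1 + 14·-1 + 18·-1 + 4·-2 + 8·-2.
Output[0,1]: The receptive field on the input at this output position is [12 7 10 / 16 1 17 / 4 8 9]. Elementwise product with the kernel and sum: 12·-2 + 7·3 + 10·-1 + 16·-1 + 4·-1 + 8·-2 + 9·-2.

-53 -67 -52 -128
-44 -72 -6 -35
-97 -37 -49 -21
-65 -54 -46 -13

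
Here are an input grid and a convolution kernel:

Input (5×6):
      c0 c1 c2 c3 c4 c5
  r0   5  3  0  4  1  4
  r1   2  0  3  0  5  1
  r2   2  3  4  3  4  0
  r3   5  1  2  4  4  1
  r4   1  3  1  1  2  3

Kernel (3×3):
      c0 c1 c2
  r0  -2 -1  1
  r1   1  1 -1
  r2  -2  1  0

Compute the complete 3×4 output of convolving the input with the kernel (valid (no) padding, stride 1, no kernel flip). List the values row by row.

Output[0,0]: The receptive field on the input at this output position is [5 3 0 / 2 0 3 / 2 3 4]. Elementwise product with the kernel and sum: 5·-2 + 3·-1 + 0·1 + 2·1 + 0·1 + 3·-1 + 2·-2 + 3·1.

-15 -1 -10 -3
-9 1 2 -1
2 -13 -6 -3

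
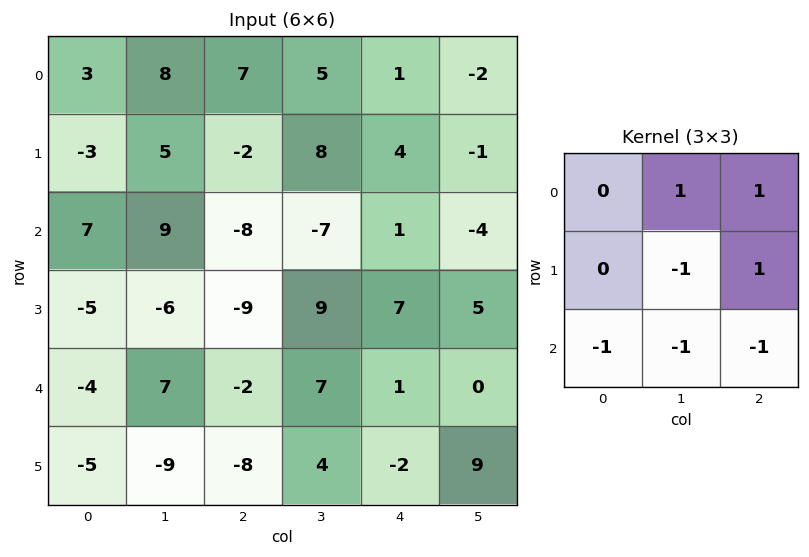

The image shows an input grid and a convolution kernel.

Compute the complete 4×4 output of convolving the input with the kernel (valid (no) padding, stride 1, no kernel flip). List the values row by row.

0 28 16 4
6 13 13 -23
-3 -9 -14 -13
-2 22 16 0

Output[0,0]: The receptive field on the input at this output position is [3 8 7 / -3 5 -2 / 7 9 -8]. Elementwise product with the kernel and sum: 8·1 + 7·1 + 5·-1 + -2·1 + 7·-1 + 9·-1 + -8·-1.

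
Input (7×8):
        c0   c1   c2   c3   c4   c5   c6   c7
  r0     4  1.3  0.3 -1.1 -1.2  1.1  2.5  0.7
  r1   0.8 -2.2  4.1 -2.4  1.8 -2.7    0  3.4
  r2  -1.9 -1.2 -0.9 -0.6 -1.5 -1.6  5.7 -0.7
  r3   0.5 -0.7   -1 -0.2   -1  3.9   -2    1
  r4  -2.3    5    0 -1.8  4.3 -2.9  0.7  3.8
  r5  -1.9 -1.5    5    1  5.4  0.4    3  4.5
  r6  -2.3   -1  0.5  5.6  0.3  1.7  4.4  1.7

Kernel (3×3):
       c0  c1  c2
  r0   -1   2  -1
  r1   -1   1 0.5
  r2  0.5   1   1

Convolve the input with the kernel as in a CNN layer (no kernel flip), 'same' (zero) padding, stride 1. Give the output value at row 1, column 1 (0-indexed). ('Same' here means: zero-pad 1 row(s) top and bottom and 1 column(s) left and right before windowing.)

-5.7

The receptive field on the zero-padded input at this output position is [4 1.3 0.3 / 0.8 -2.2 4.1 / -1.9 -1.2 -0.9]. Elementwise product with the kernel and sum: 4·-1 + 1.3·2 + 0.3·-1 + 0.8·-1 + -2.2·1 + 4.1·0.5 + -1.9·0.5 + -1.2·1 + -0.9·1.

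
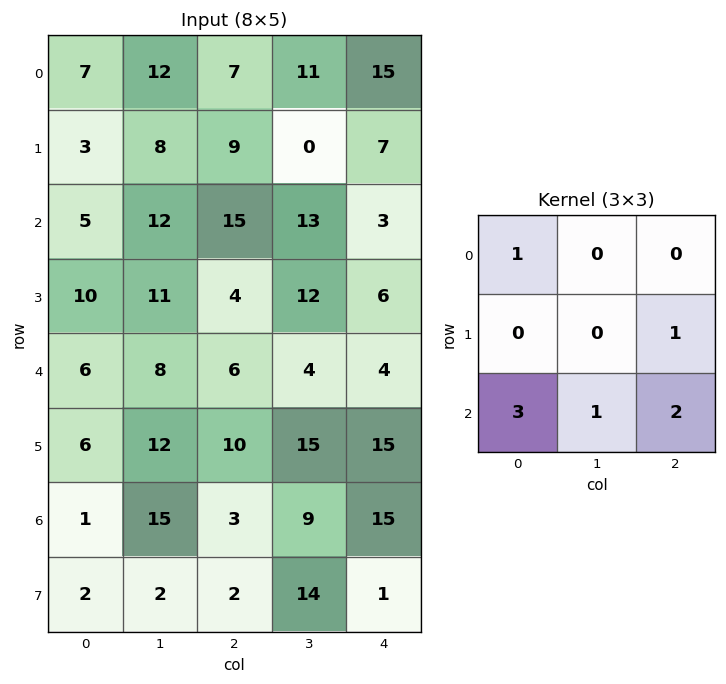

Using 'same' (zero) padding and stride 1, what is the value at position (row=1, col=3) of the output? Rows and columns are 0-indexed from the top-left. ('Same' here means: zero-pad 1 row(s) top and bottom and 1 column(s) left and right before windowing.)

The receptive field on the zero-padded input at this output position is [7 11 15 / 9 0 7 / 15 13 3]. Elementwise product with the kernel and sum: 7·1 + 7·1 + 15·3 + 13·1 + 3·2.

78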